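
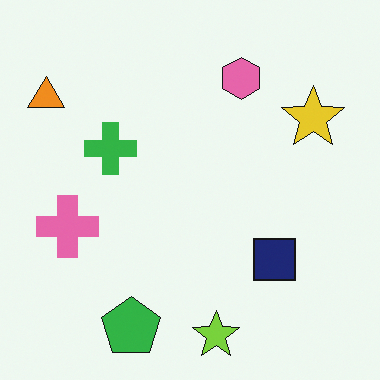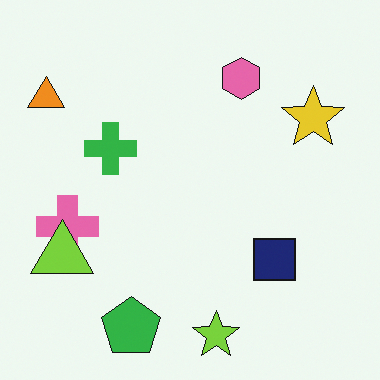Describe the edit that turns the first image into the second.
The image was overlaid with an additional lime triangle.

A lime triangle appears in the second image that is absent from the first.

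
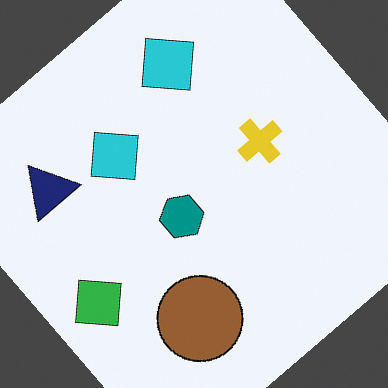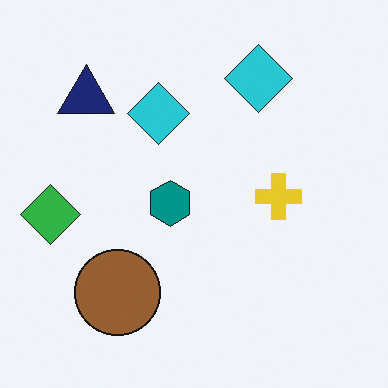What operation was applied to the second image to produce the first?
The image was rotated counter-clockwise by a large amount — several tens of degrees.

Every shape is tilted by the same angle and the image corners show triangular fill wedges — a whole-image rotation by a non-right angle.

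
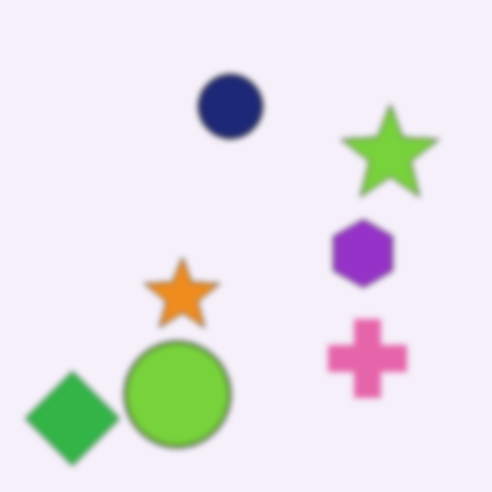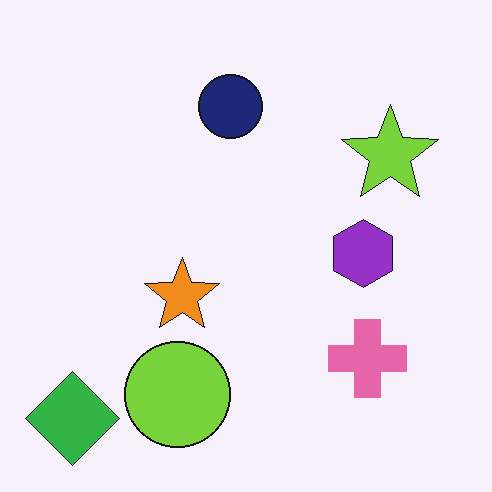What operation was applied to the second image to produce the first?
This is the original image noticeably gaussian-blurred.

Shape edges and outlines are uniformly softened across the whole image.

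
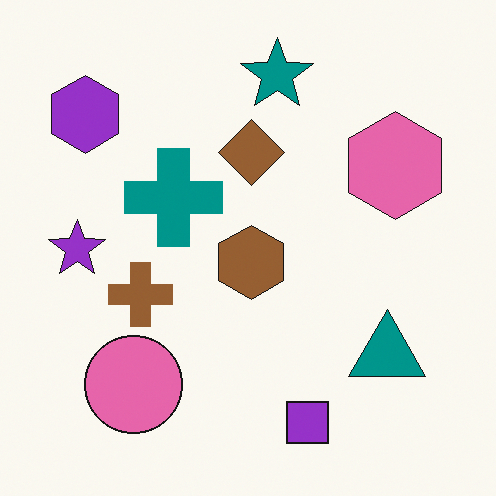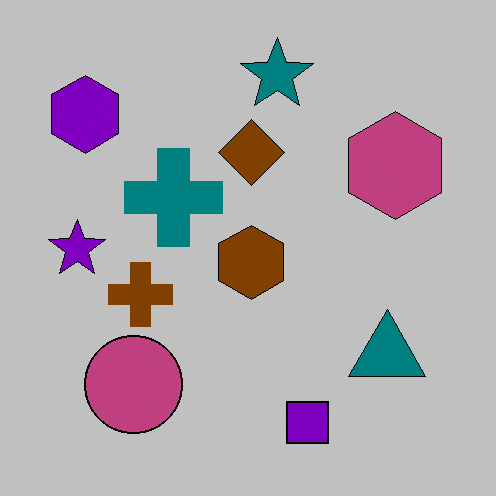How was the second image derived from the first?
The image was aggressively posterized.

Each flat color has snapped to a coarser quantized level — most visibly, the near-white background has dropped to a flat grey.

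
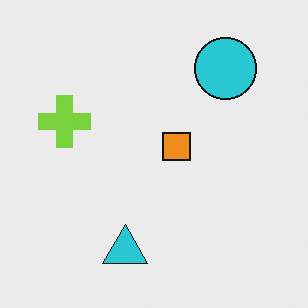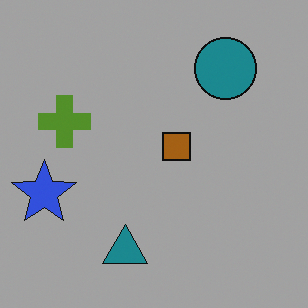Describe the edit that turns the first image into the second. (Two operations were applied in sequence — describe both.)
Substantially darkened, then overlaid with an additional blue star.

Every pixel — background and shapes alike — is uniformly darkened. A blue star appears in the second image that is absent from the first.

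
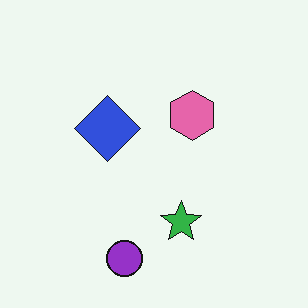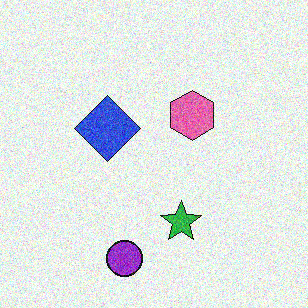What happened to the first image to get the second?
The image was degraded with moderate additive noise.

Random speckle covers the whole image, including the flat background.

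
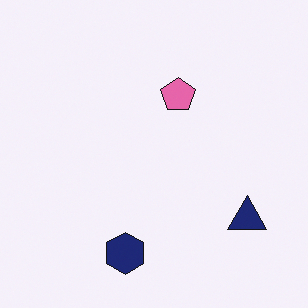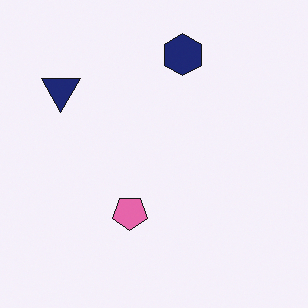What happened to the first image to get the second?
Rotated 180°.

The navy triangle sits in the bottom-right of the first image and the top-left of the second — consistent with a whole-image 180° rotation.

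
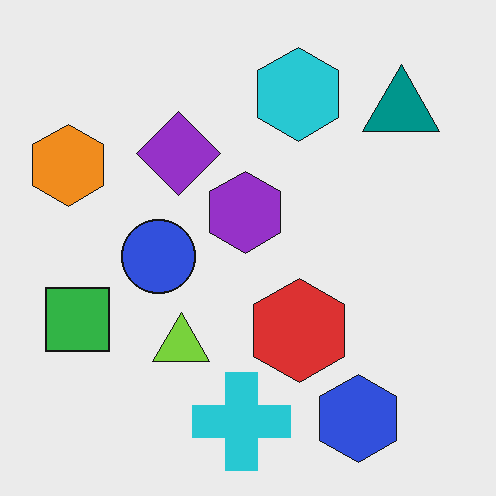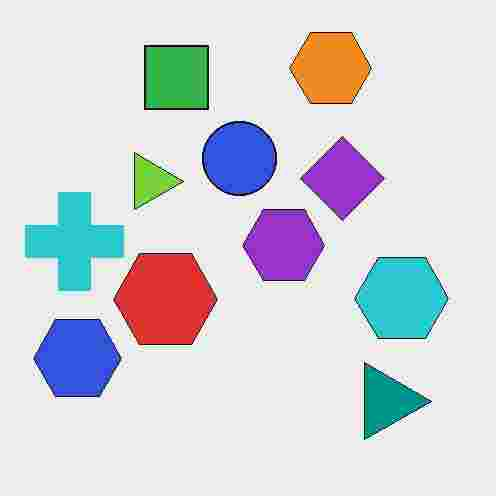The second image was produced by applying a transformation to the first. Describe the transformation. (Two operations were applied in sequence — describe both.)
This is the original image rotated 90° clockwise, then degraded with heavy JPEG compression.

The teal triangle sits in the top-right of the first image and the bottom-right of the second — consistent with a whole-image 90° clockwise rotation. Blocky 8×8 compression artifacts appear around shape edges and the flat background shows ringing — characteristic JPEG degradation.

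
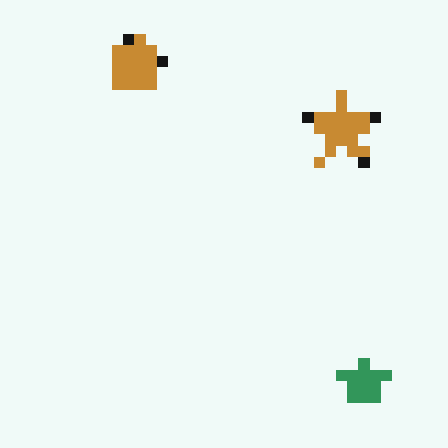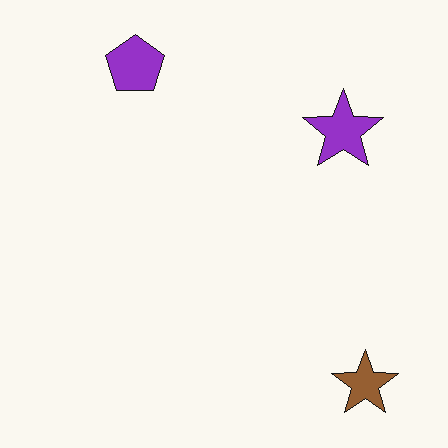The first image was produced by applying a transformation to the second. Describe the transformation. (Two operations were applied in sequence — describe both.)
The first image is the second hue-shifted by a moderate amount, then coarsely pixelated.

Every shape's color has rotated by the same amount around the hue wheel — a uniform hue shift. Shapes are reduced to large square blocks; fine edges and outlines are lost — a downscale-then-upscale (mosaic) effect.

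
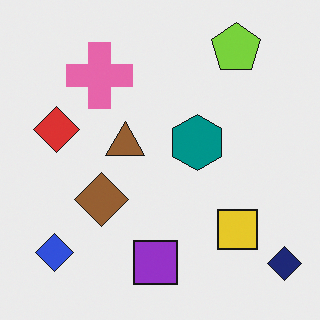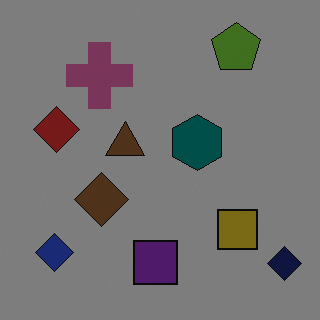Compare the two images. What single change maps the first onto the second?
The image was substantially darkened.

Every pixel — background and shapes alike — is uniformly darkened.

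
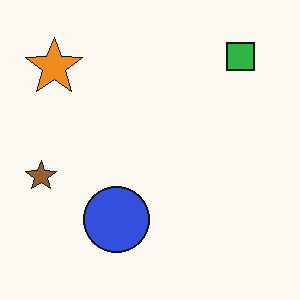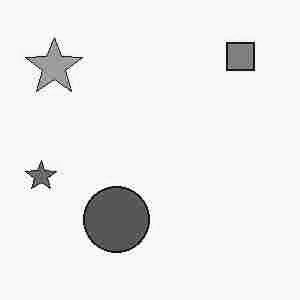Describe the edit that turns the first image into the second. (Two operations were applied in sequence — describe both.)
It was heavily JPEG-compressed with obvious blocking artifacts, then converted to grayscale.

Blocky 8×8 compression artifacts appear around shape edges and the flat background shows ringing — characteristic JPEG degradation. All color is removed — every shape is now a shade of grey.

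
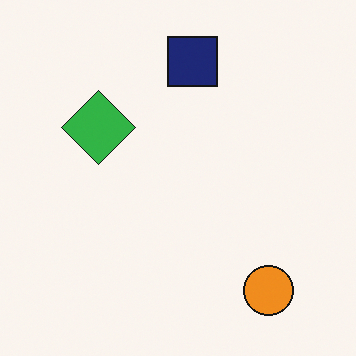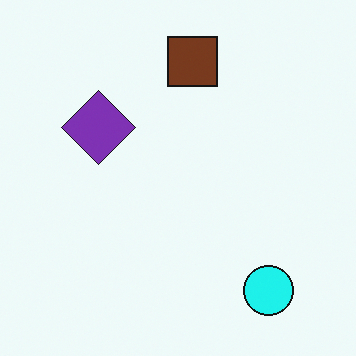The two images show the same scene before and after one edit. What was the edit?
Hue-shifted by a moderate amount.

Every shape's color has rotated by the same amount around the hue wheel — a uniform hue shift.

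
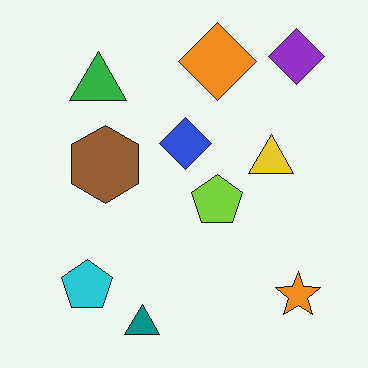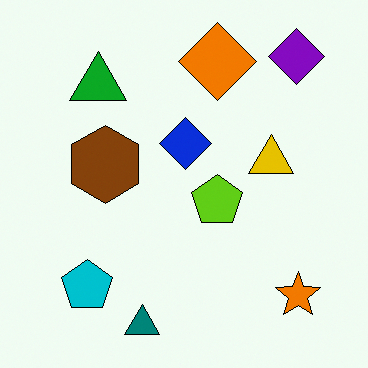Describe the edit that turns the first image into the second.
The second image is the first given slightly increased contrast.

Tones are pushed away from mid-grey across the whole image — a global contrast change.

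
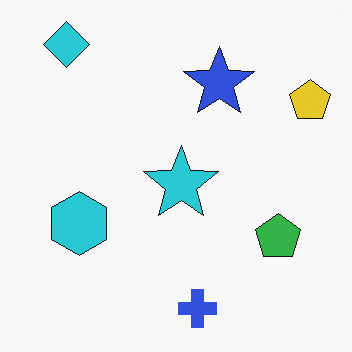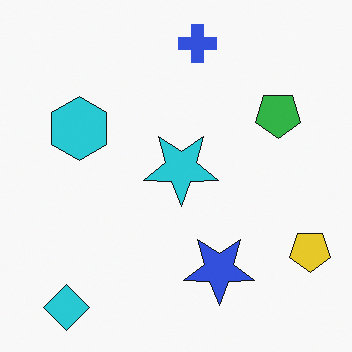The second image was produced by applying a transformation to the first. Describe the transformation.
It was flipped vertically (top ↔ bottom).

The cyan diamond is in the top-left of the first image and the bottom-left of the second — shapes on opposite sides of the horizontal midline have swapped in a mirror flip.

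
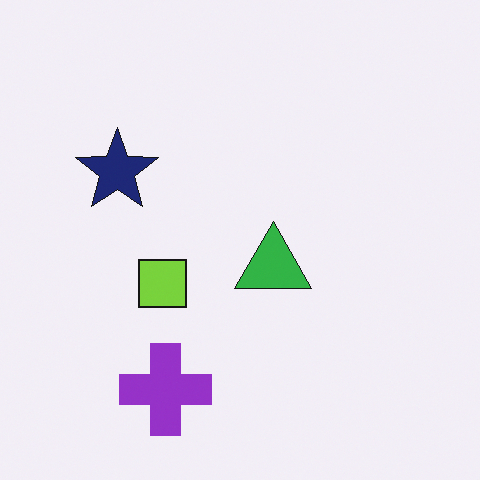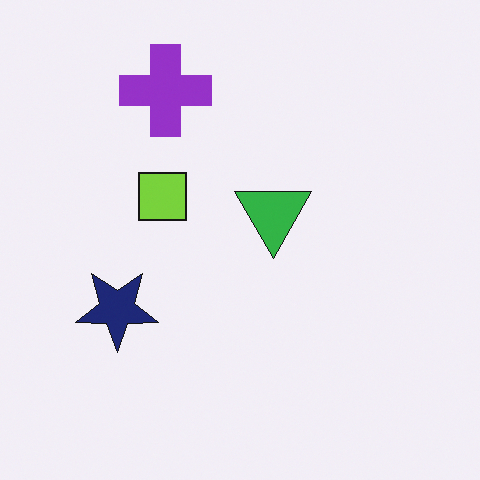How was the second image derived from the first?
Flipped vertically (top ↔ bottom).

The purple cross is in the bottom of the first image and the top of the second — shapes on opposite sides of the horizontal midline have swapped in a mirror flip.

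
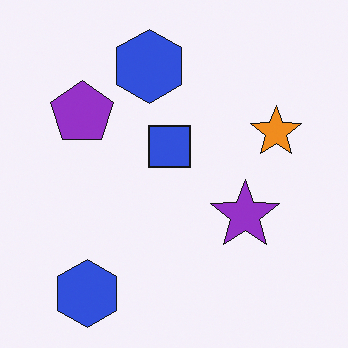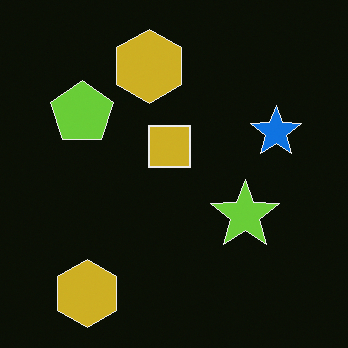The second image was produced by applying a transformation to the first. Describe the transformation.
The image was color-inverted (negative).

The light background has become dark and every shape's color is its complement — a photographic negative.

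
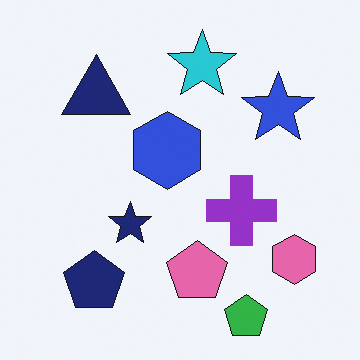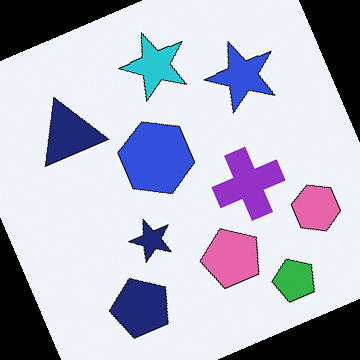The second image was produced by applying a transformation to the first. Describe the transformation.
Rotated counter-clockwise by a clearly visible amount.

Every shape is tilted by the same angle and the image corners show triangular fill wedges — a whole-image rotation by a non-right angle.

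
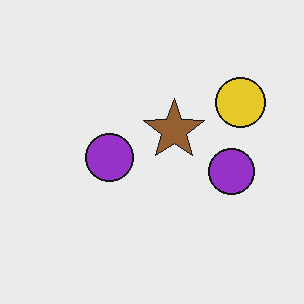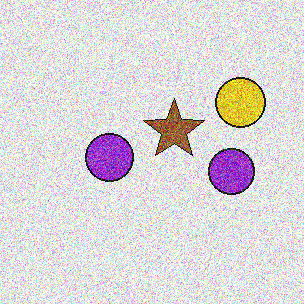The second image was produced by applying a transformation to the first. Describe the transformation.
The transformation is: degraded with a thick layer of grain.

Random speckle covers the whole image, including the flat background.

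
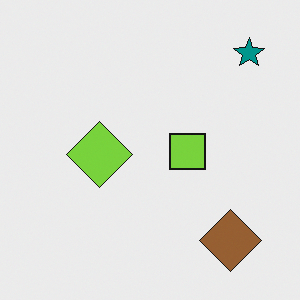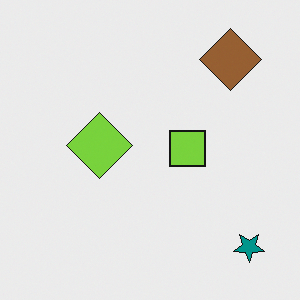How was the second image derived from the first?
The second image is the first flipped vertically (top ↔ bottom).

The teal star is in the top-right of the first image and the bottom-right of the second — shapes on opposite sides of the horizontal midline have swapped in a mirror flip.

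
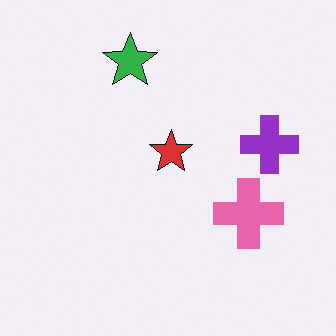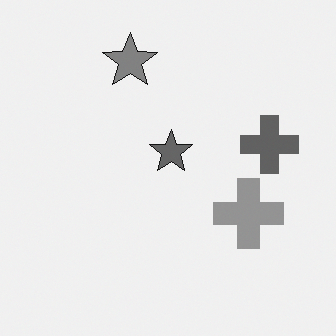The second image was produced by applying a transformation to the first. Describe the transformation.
The image was converted to grayscale.

All color is removed — every shape is now a shade of grey.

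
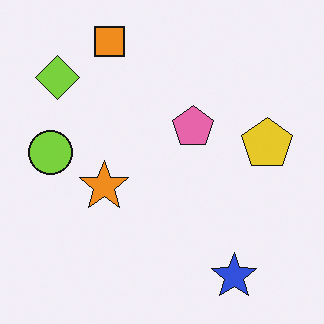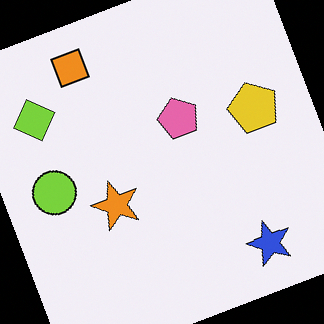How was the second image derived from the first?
The transformation is: rotated counter-clockwise by a clearly visible amount.

Every shape is tilted by the same angle and the image corners show triangular fill wedges — a whole-image rotation by a non-right angle.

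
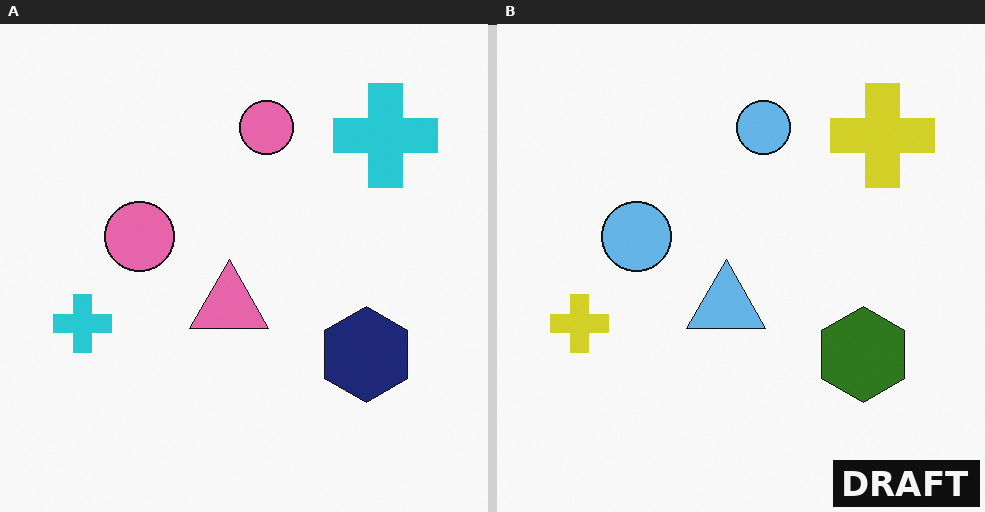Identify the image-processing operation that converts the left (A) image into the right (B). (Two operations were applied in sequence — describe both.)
Hue-shifted by a large amount, then watermarked with the text "DRAFT" in the lower-right corner.

Every shape's color has rotated by the same amount around the hue wheel — a uniform hue shift. A dark label reading "DRAFT" appears in the lower-right corner.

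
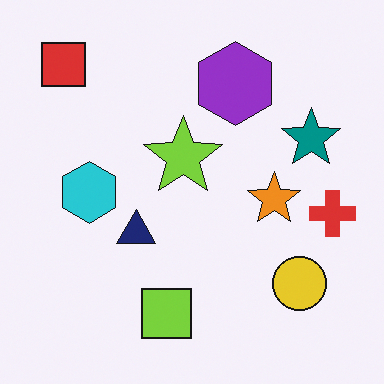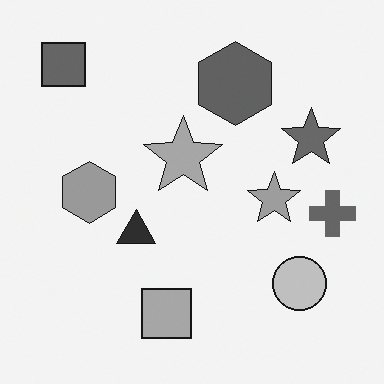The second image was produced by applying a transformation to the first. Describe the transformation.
This is the original image converted to grayscale.

All color is removed — every shape is now a shade of grey.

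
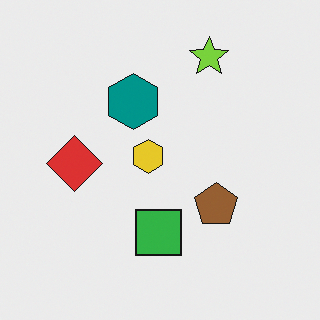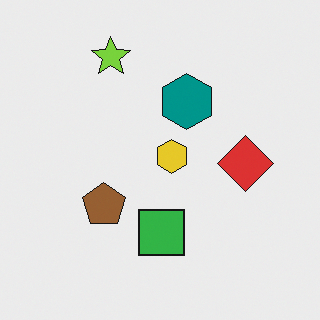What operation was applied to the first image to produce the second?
It was flipped horizontally (left ↔ right).

The red diamond is in the left of the first image and the right of the second — shapes on opposite sides of the vertical midline have swapped in a mirror flip.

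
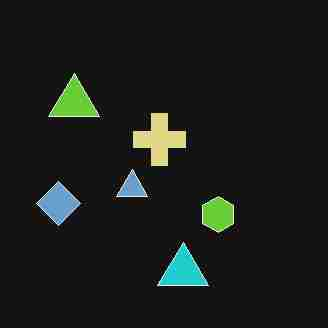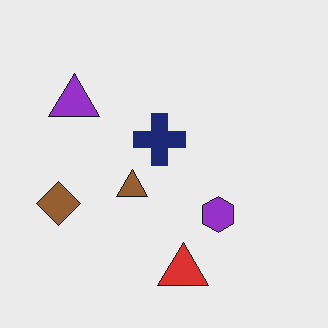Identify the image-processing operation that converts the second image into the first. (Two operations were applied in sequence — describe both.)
This is the original image color-inverted (negative), then heavily JPEG-compressed with obvious blocking artifacts.

The light background has become dark and every shape's color is its complement — a photographic negative. Blocky 8×8 compression artifacts appear around shape edges and the flat background shows ringing — characteristic JPEG degradation.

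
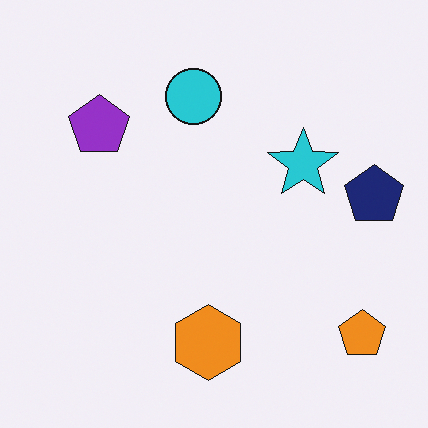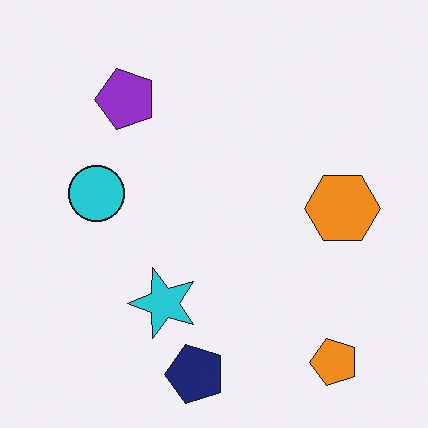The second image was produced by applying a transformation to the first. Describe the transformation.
The transformation is: transposed (reflected across the top-left ↔ bottom-right diagonal).

Shapes have swapped their row and column positions — what was in the top-right is now in the bottom-left — a diagonal reflection.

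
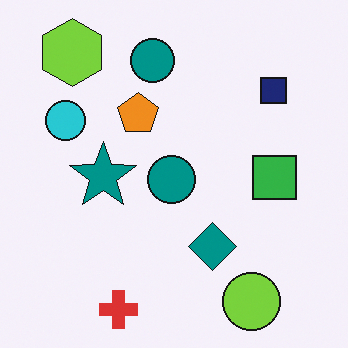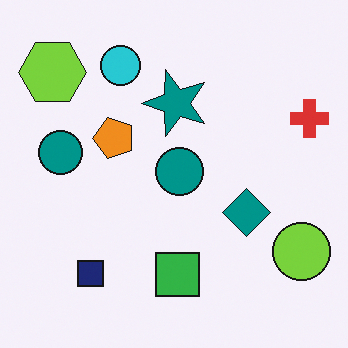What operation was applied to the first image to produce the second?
It was transposed (reflected across the top-left ↔ bottom-right diagonal).

Shapes have swapped their row and column positions — what was in the top-right is now in the bottom-left — a diagonal reflection.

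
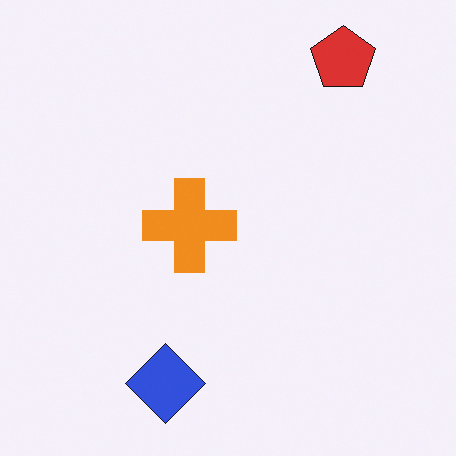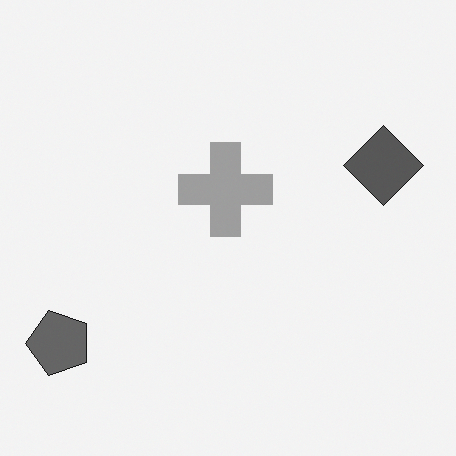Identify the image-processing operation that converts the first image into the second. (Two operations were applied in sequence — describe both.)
It was transposed (reflected across the top-left ↔ bottom-right diagonal), then converted to grayscale.

Shapes have swapped their row and column positions — what was in the top-right is now in the bottom-left — a diagonal reflection. All color is removed — every shape is now a shade of grey.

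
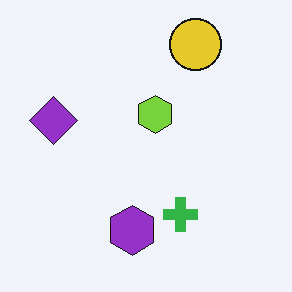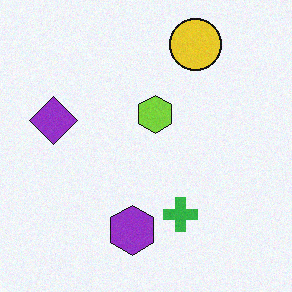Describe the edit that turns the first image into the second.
The image was degraded with subtle gaussian noise.

Random speckle covers the whole image, including the flat background.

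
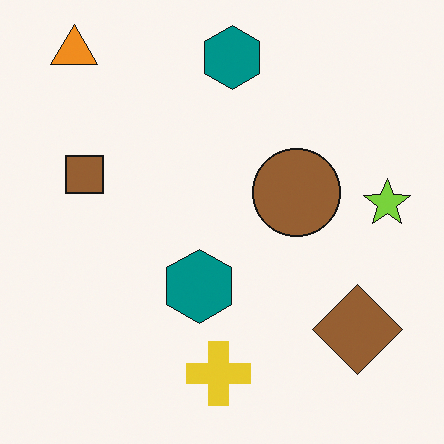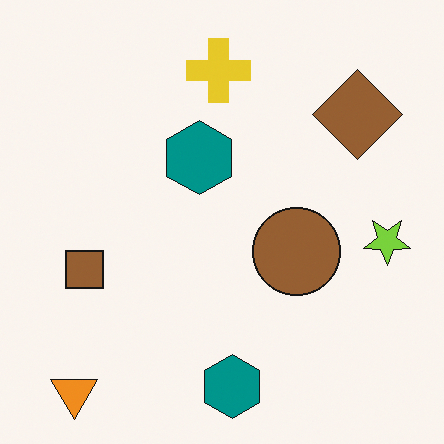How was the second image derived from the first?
It was flipped vertically (top ↔ bottom).

The orange triangle is in the top-left of the first image and the bottom-left of the second — shapes on opposite sides of the horizontal midline have swapped in a mirror flip.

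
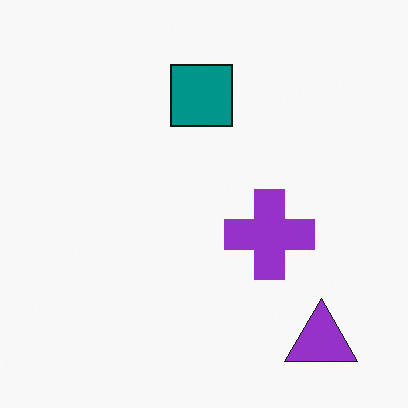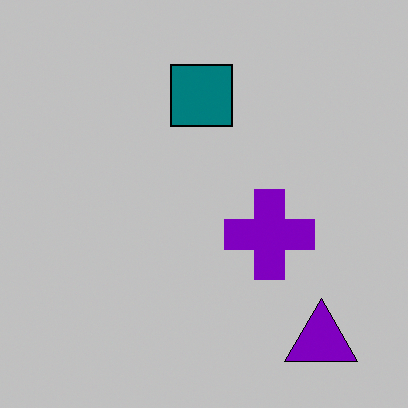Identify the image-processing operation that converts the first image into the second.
This is the original image heavily posterized to just a handful of flat colors.

Each flat color has snapped to a coarser quantized level — most visibly, the near-white background has dropped to a flat grey.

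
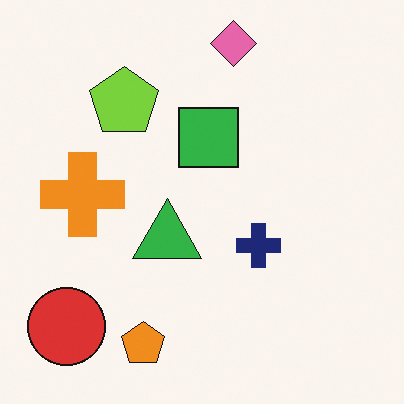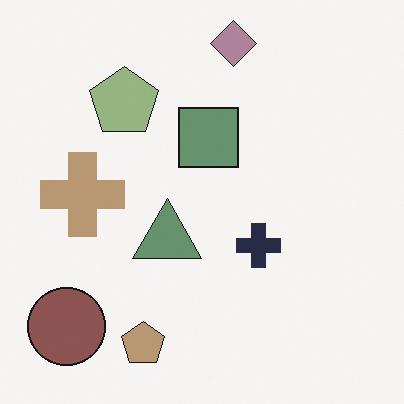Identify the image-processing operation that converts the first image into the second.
The transformation is: heavily desaturated.

All colors are more muted and greyish — a global saturation change.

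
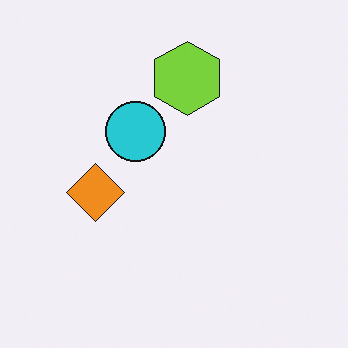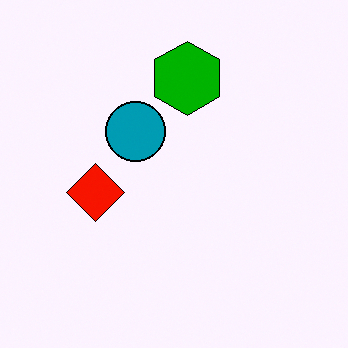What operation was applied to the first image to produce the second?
This is the original image boosted in contrast.

Tones are pushed away from mid-grey across the whole image — a global contrast change.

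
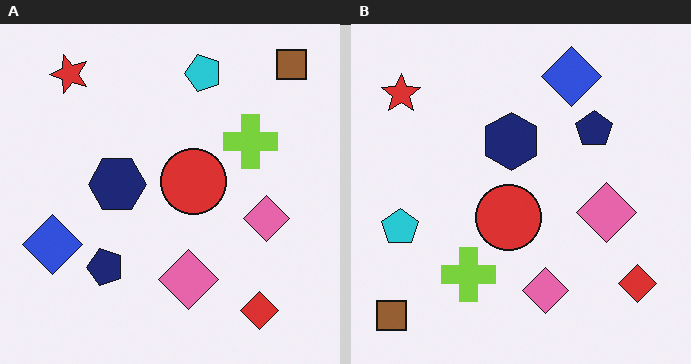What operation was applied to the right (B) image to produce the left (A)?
This is the original image transposed (reflected across the top-left ↔ bottom-right diagonal).

Shapes have swapped their row and column positions — what was in the top-right is now in the bottom-left — a diagonal reflection.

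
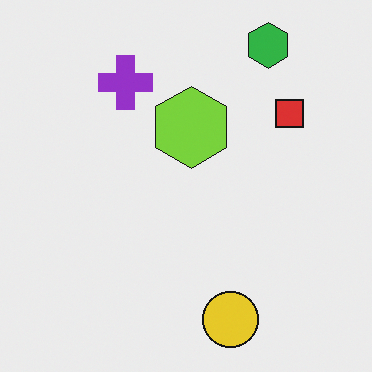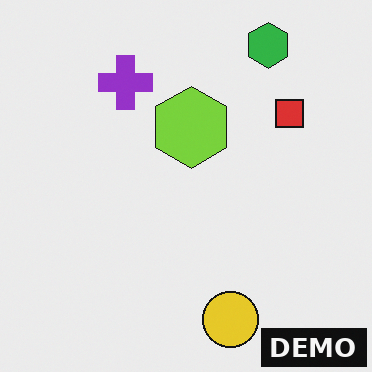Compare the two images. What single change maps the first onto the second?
It was watermarked with the text "DEMO" in the lower-right corner.

A dark label reading "DEMO" appears in the lower-right corner.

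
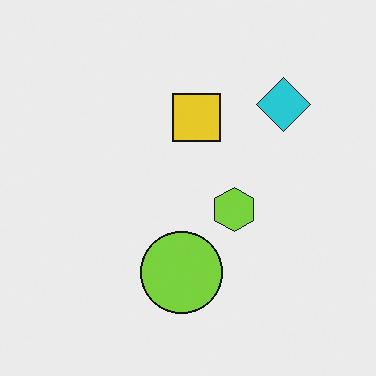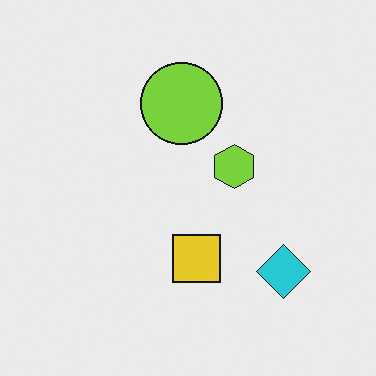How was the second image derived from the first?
The transformation is: flipped vertically (top ↔ bottom).

The lime circle is in the bottom of the first image and the top of the second — shapes on opposite sides of the horizontal midline have swapped in a mirror flip.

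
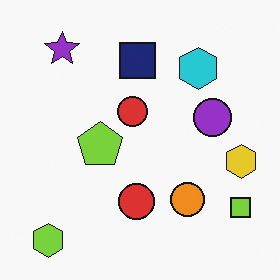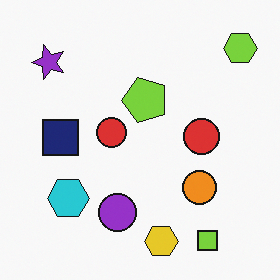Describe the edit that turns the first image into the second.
The transformation is: transposed (reflected across the top-left ↔ bottom-right diagonal).

Shapes have swapped their row and column positions — what was in the top-right is now in the bottom-left — a diagonal reflection.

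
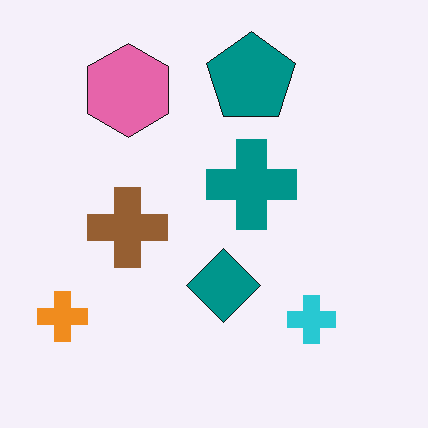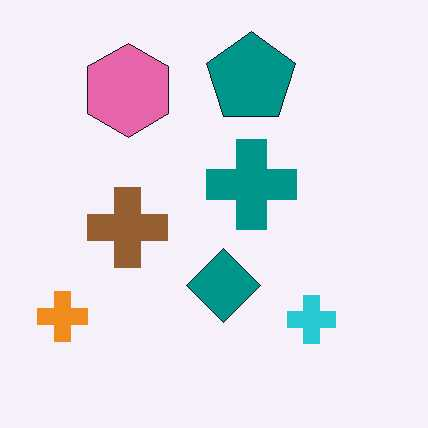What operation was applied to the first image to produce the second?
The image was given moderate JPEG compression.

Blocky 8×8 compression artifacts appear around shape edges and the flat background shows ringing — characteristic JPEG degradation.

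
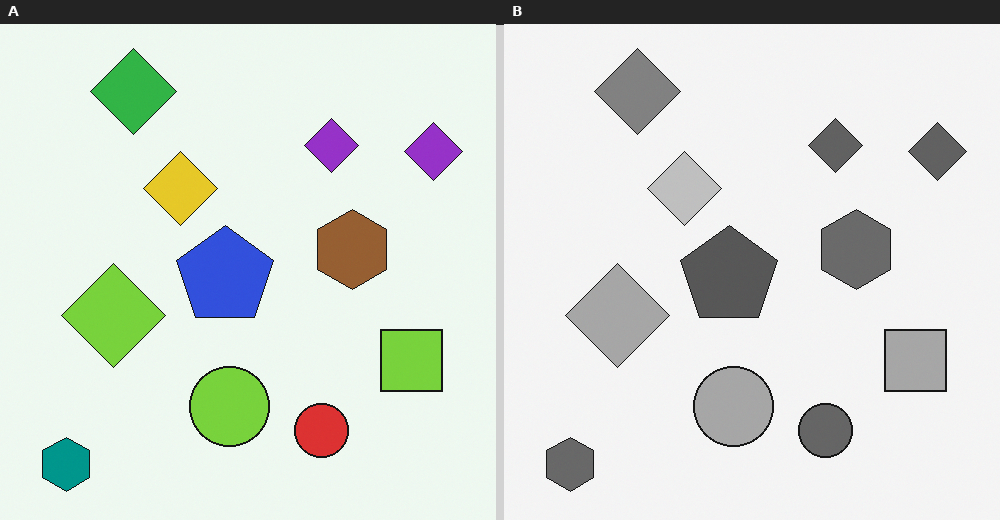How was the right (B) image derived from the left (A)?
It was converted to grayscale.

All color is removed — every shape is now a shade of grey.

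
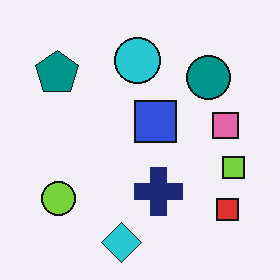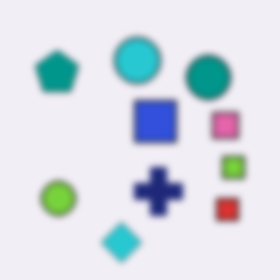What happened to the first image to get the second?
The second image is the first moderately blurred.

Shape edges and outlines are uniformly softened across the whole image.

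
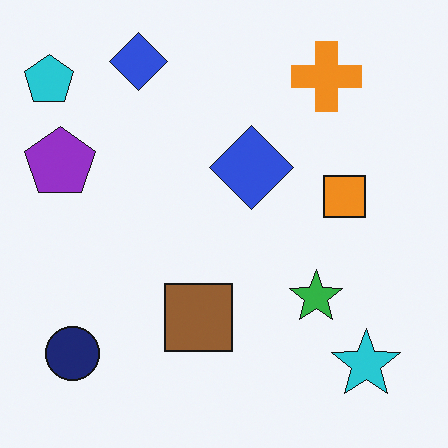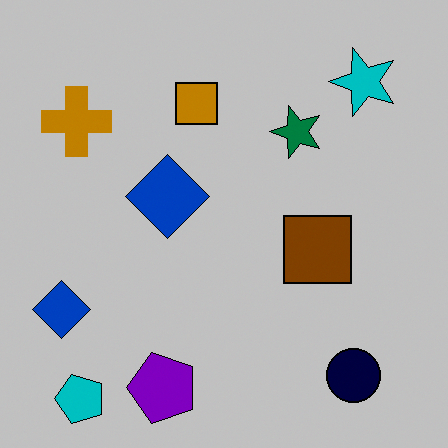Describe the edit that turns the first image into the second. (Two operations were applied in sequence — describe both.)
The transformation is: rotated 90° counter-clockwise, then heavily posterized to just a handful of flat colors.

The cyan pentagon sits in the top-left of the first image and the bottom-left of the second — consistent with a whole-image 90° counter-clockwise rotation. Each flat color has snapped to a coarser quantized level — most visibly, the near-white background has dropped to a flat grey.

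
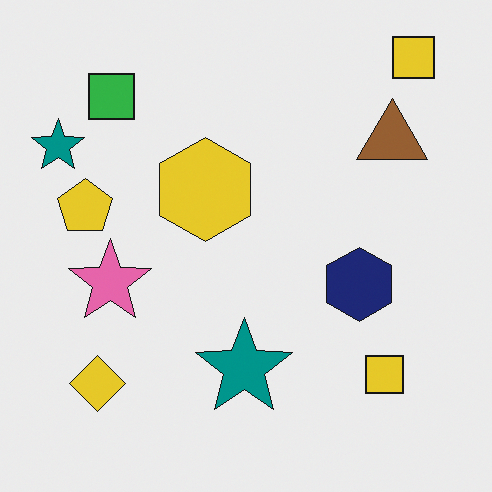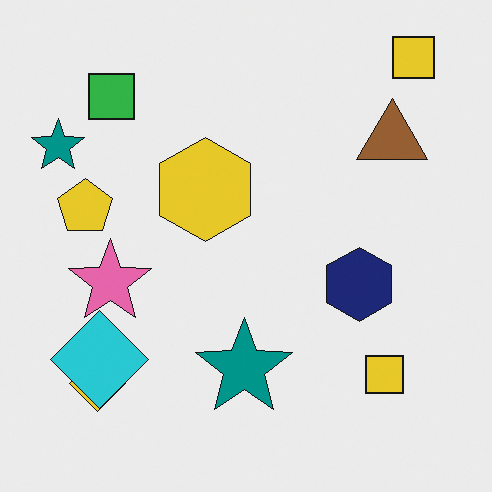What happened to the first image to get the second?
This is the original image overlaid with an additional cyan diamond.

A cyan diamond appears in the second image that is absent from the first.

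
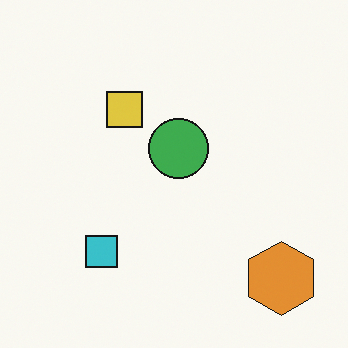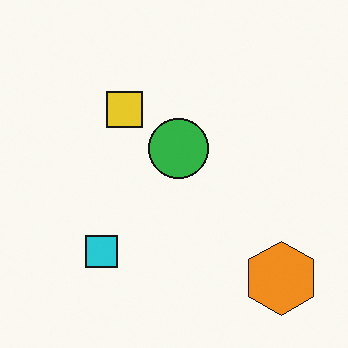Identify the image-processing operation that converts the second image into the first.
This is the original image slightly desaturated.

All colors are more muted and greyish — a global saturation change.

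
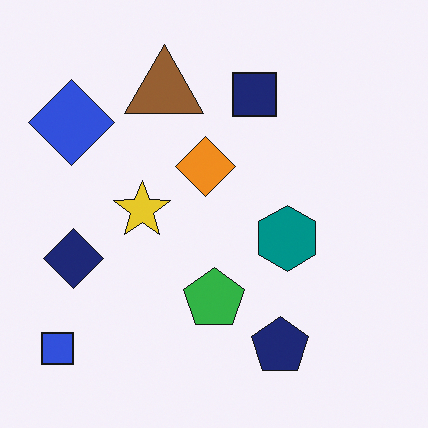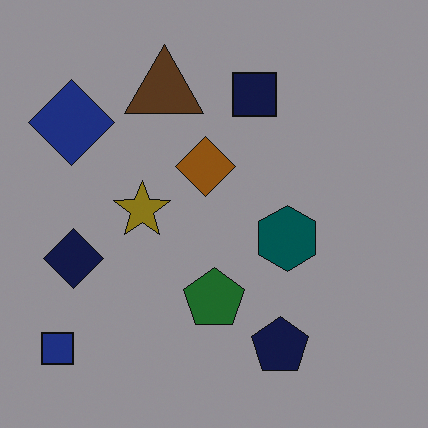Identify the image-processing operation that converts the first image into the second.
The transformation is: noticeably darkened.

Every pixel — background and shapes alike — is uniformly darkened.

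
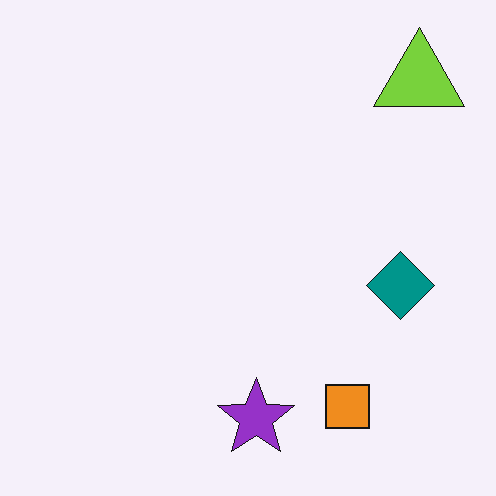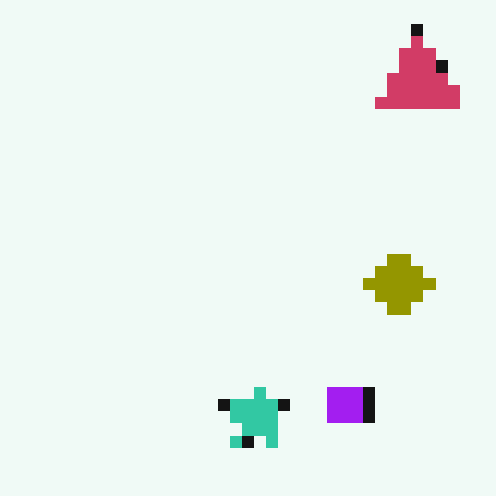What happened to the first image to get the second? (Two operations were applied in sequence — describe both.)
Hue-shifted through roughly half the color wheel, then heavily pixelated into large blocks.

Every shape's color has rotated by the same amount around the hue wheel — a uniform hue shift. Shapes are reduced to large square blocks; fine edges and outlines are lost — a downscale-then-upscale (mosaic) effect.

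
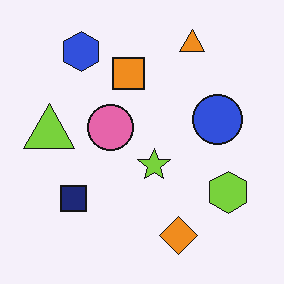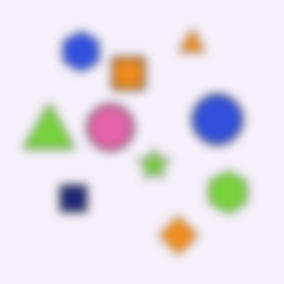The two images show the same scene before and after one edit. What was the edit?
The image was moderately blurred.

Shape edges and outlines are uniformly softened across the whole image.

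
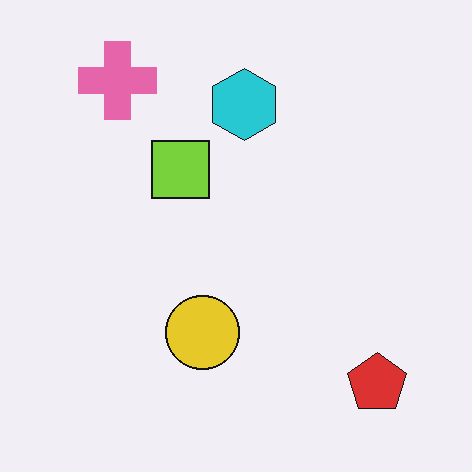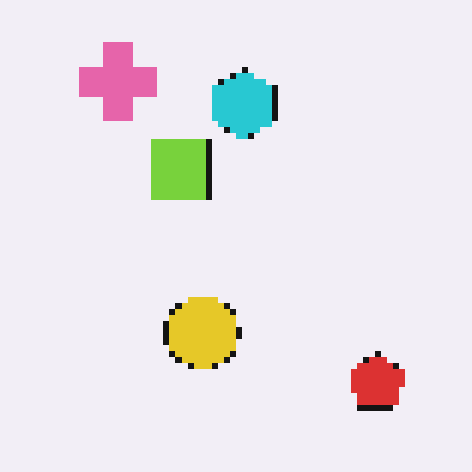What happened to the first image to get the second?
It was moderately pixelated.

Shapes are reduced to large square blocks; fine edges and outlines are lost — a downscale-then-upscale (mosaic) effect.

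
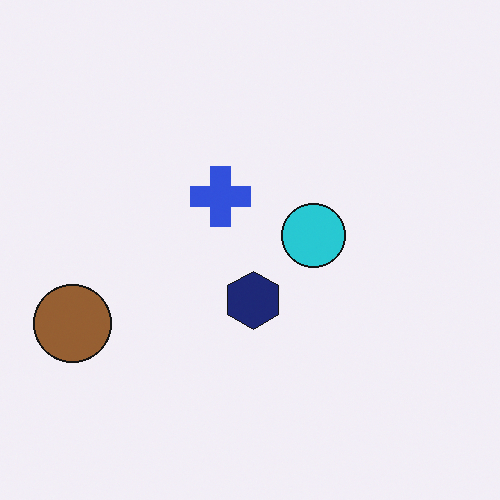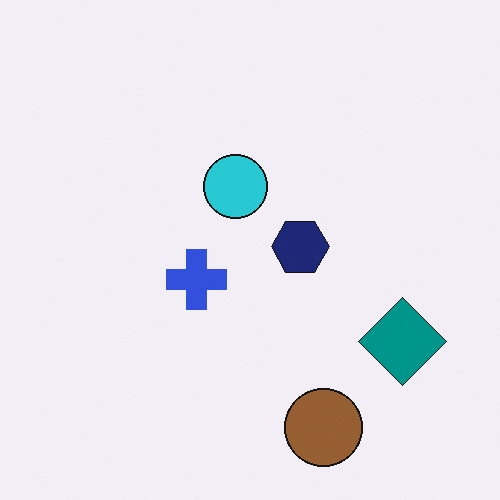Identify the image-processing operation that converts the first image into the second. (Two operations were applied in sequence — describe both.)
Rotated 90° counter-clockwise, then overlaid with an additional teal diamond.

The brown circle sits in the left of the first image and the bottom of the second — consistent with a whole-image 90° counter-clockwise rotation. A teal diamond appears in the second image that is absent from the first.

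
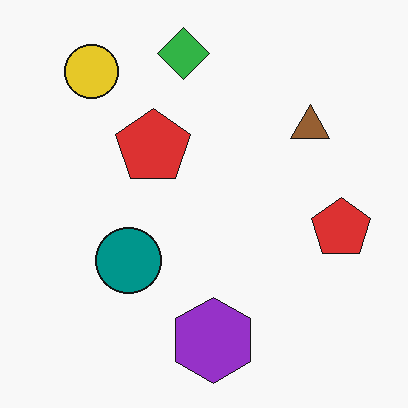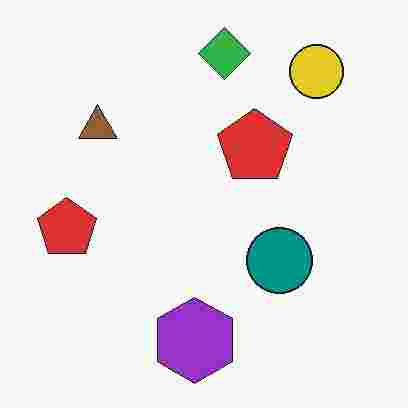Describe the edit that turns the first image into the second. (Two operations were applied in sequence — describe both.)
It was flipped horizontally (left ↔ right), then heavily JPEG-compressed with obvious blocking artifacts.

The yellow circle is in the top-left of the first image and the top-right of the second — shapes on opposite sides of the vertical midline have swapped in a mirror flip. Blocky 8×8 compression artifacts appear around shape edges and the flat background shows ringing — characteristic JPEG degradation.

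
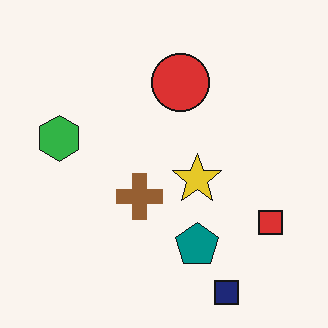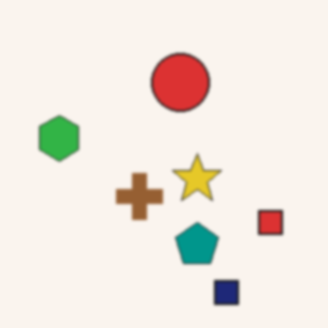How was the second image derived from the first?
The second image is the first slightly softened.

Shape edges and outlines are uniformly softened across the whole image.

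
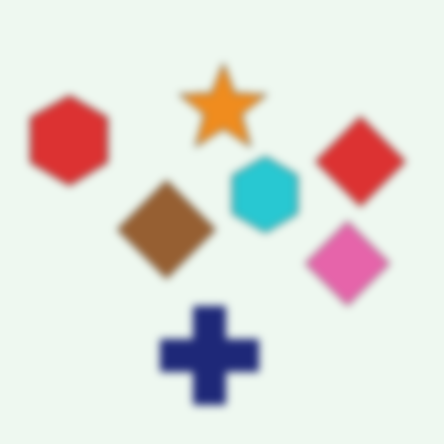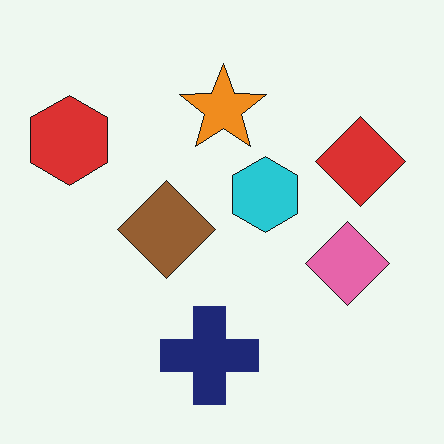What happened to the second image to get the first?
Moderately blurred.

Shape edges and outlines are uniformly softened across the whole image.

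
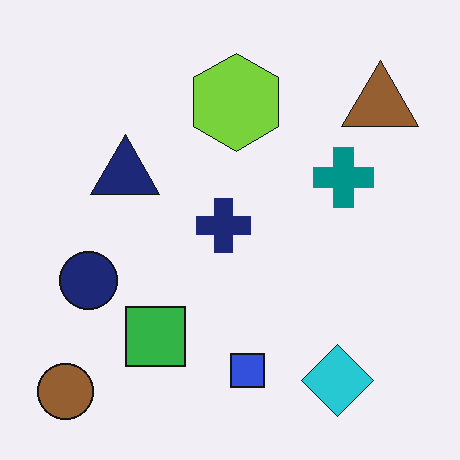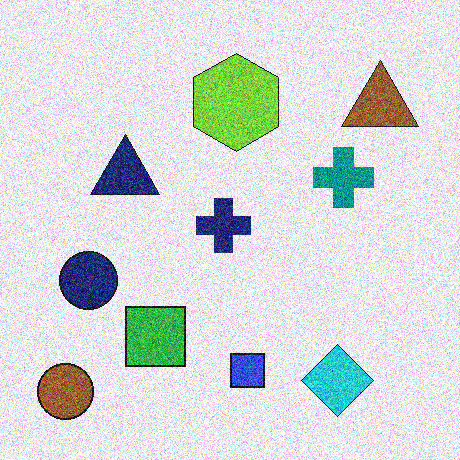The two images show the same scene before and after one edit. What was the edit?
Degraded with strong gaussian noise.

Random speckle covers the whole image, including the flat background.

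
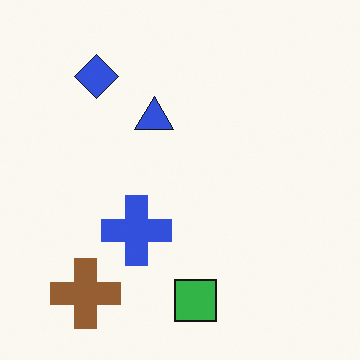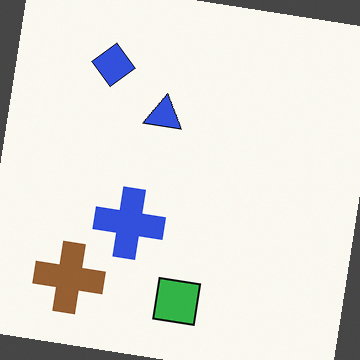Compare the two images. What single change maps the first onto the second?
This is the original image rotated clockwise by a few degrees.

Every shape is tilted by the same angle and the image corners show triangular fill wedges — a whole-image rotation by a non-right angle.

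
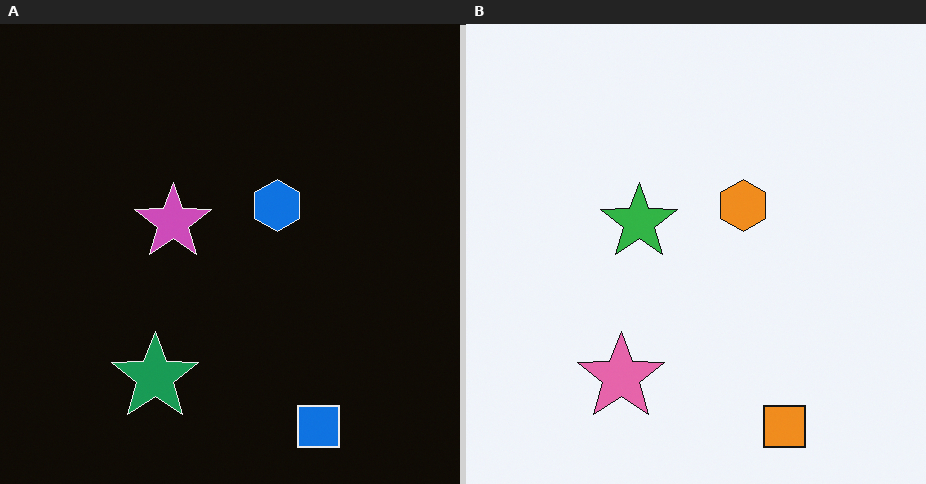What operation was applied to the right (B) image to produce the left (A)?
This is the original image color-inverted (negative).

The light background has become dark and every shape's color is its complement — a photographic negative.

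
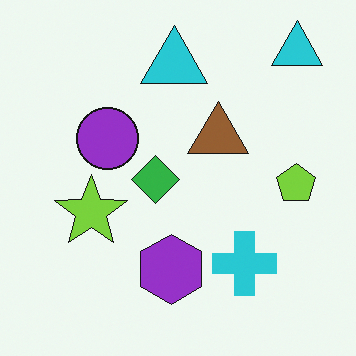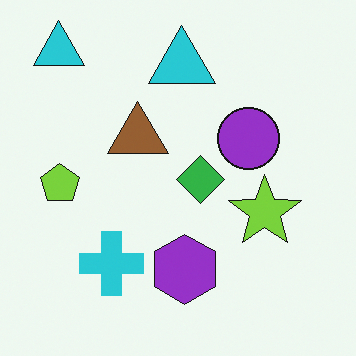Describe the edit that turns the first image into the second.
This is the original image flipped horizontally (left ↔ right).

The lime pentagon is in the right of the first image and the left of the second — shapes on opposite sides of the vertical midline have swapped in a mirror flip.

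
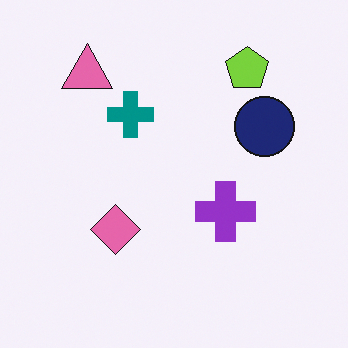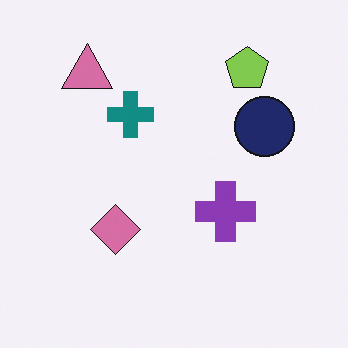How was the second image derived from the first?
This is the original image slightly desaturated.

All colors are more muted and greyish — a global saturation change.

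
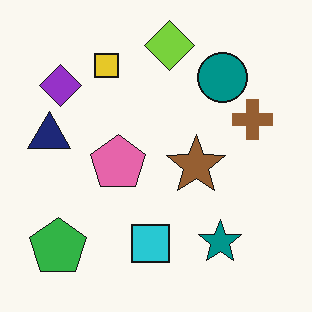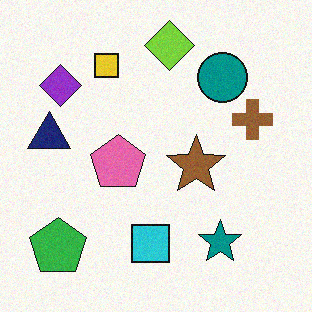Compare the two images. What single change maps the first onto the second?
The transformation is: degraded with light additive noise.

Random speckle covers the whole image, including the flat background.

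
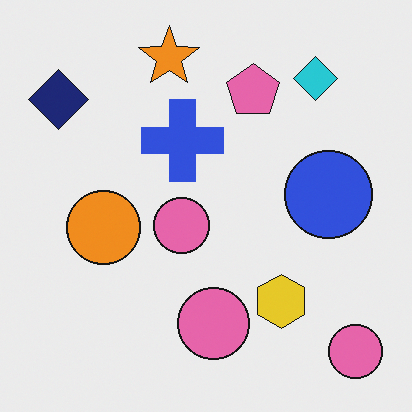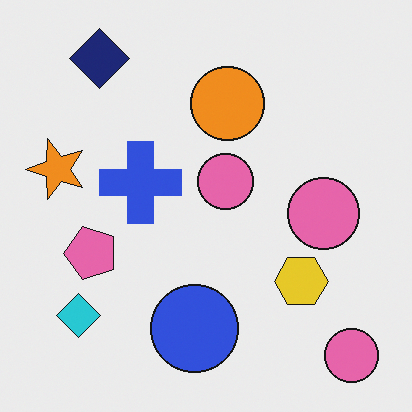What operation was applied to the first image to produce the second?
Transposed (reflected across the top-left ↔ bottom-right diagonal).

Shapes have swapped their row and column positions — what was in the top-right is now in the bottom-left — a diagonal reflection.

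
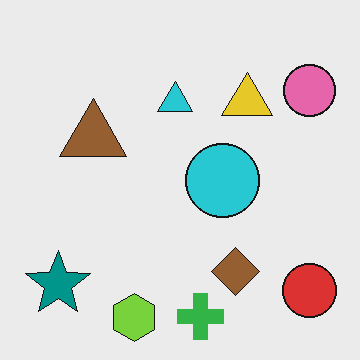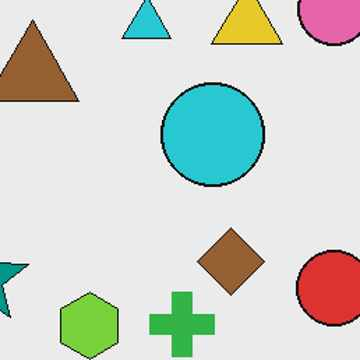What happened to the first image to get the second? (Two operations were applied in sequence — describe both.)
The second image is the first cropped slightly and scaled back up, then JPEG-compressed with visible artifacts.

The visible shapes are larger and the field of view is narrower; shapes near the original edges may be partly or wholly outside the frame — a crop-and-rescale. Blocky 8×8 compression artifacts appear around shape edges and the flat background shows ringing — characteristic JPEG degradation.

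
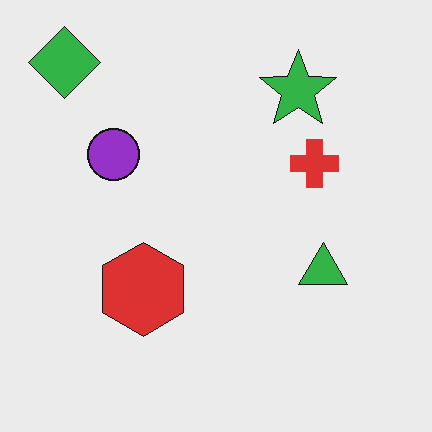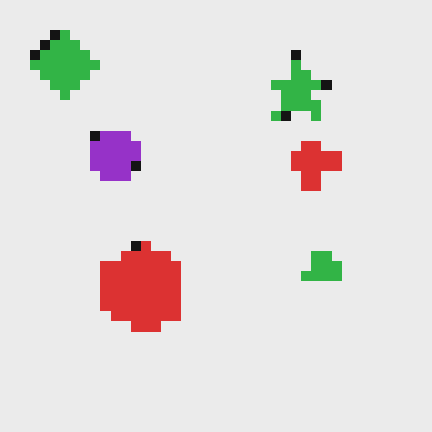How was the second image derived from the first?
Heavily pixelated into large blocks.

Shapes are reduced to large square blocks; fine edges and outlines are lost — a downscale-then-upscale (mosaic) effect.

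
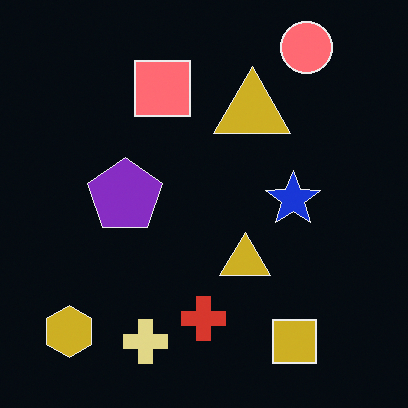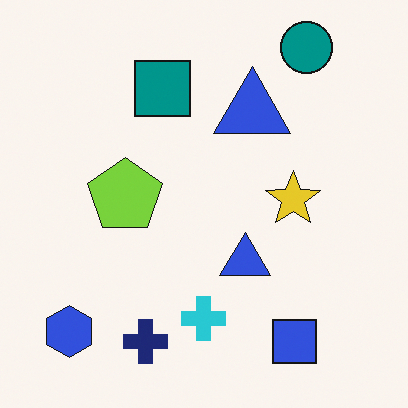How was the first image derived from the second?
The first image is the second color-inverted (negative).

The light background has become dark and every shape's color is its complement — a photographic negative.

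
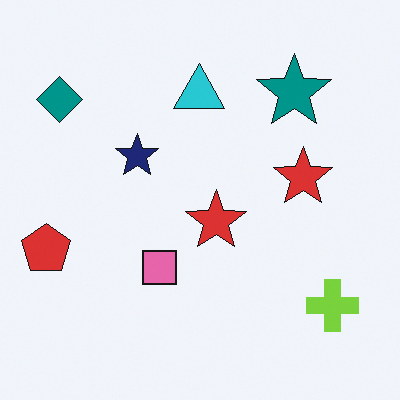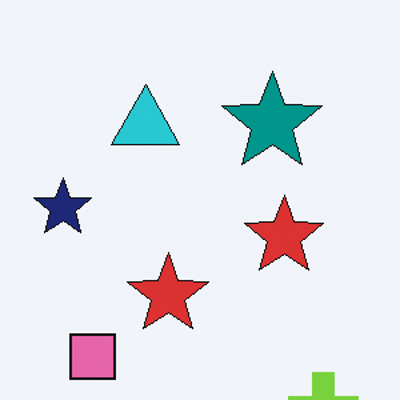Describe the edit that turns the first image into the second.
The image was cropped slightly and scaled back up.

The visible shapes are larger and the field of view is narrower; shapes near the original edges may be partly or wholly outside the frame — a crop-and-rescale.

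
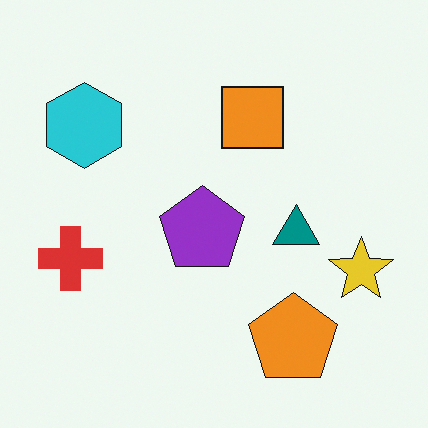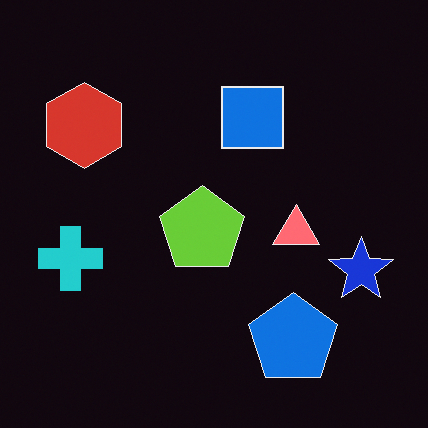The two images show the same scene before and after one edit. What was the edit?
The image was color-inverted (negative).

The light background has become dark and every shape's color is its complement — a photographic negative.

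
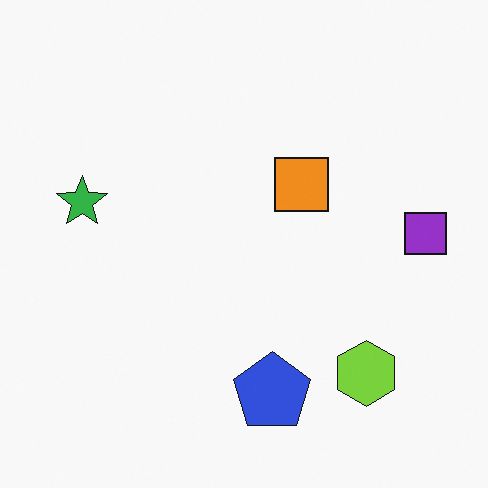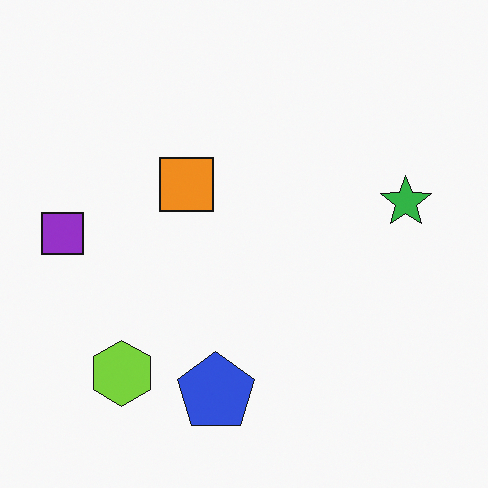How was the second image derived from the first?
It was flipped horizontally (left ↔ right).

The purple square is in the right of the first image and the left of the second — shapes on opposite sides of the vertical midline have swapped in a mirror flip.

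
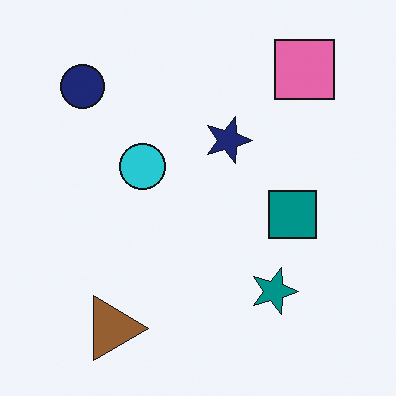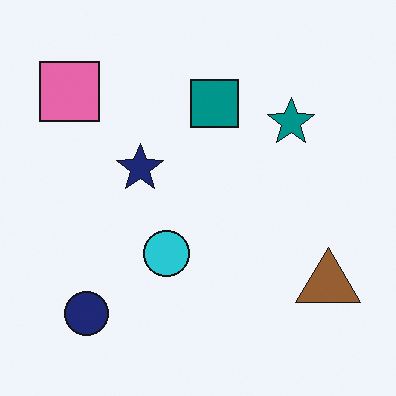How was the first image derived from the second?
The transformation is: rotated 90° clockwise.

The pink square sits in the top-left of the second image and the top-right of the first — consistent with a whole-image 90° clockwise rotation.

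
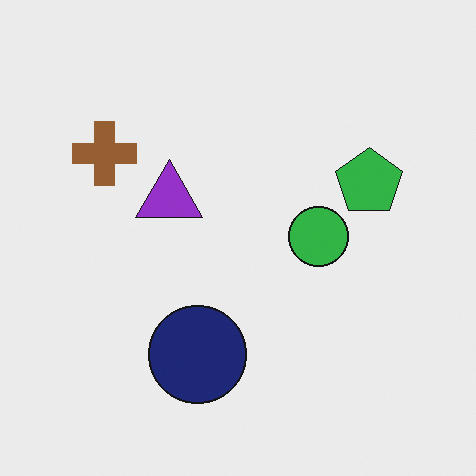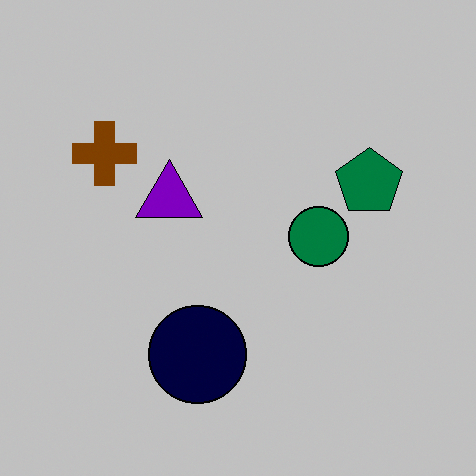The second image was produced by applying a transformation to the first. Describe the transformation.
The image was aggressively posterized.

Each flat color has snapped to a coarser quantized level — most visibly, the near-white background has dropped to a flat grey.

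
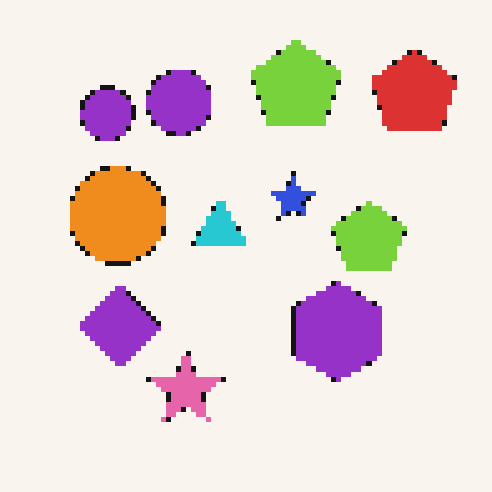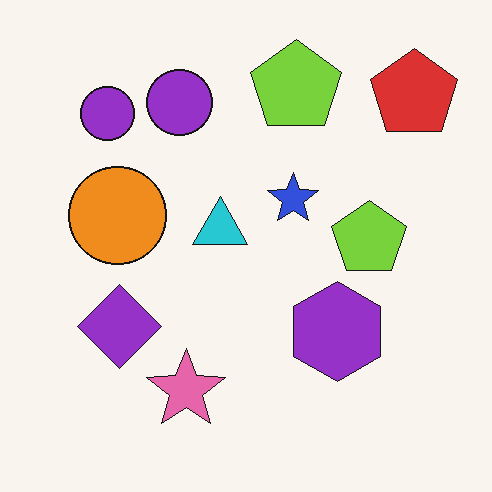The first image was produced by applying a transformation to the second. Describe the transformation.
This is the original image lightly pixelated (a mild mosaic effect).

Shapes are reduced to large square blocks; fine edges and outlines are lost — a downscale-then-upscale (mosaic) effect.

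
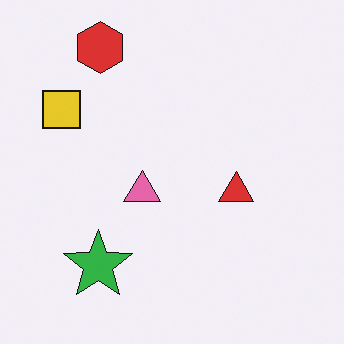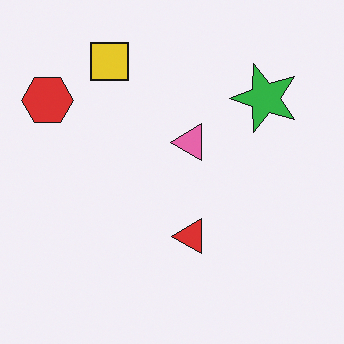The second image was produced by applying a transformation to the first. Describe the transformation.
The image was transposed (reflected across the top-left ↔ bottom-right diagonal).

Shapes have swapped their row and column positions — what was in the top-right is now in the bottom-left — a diagonal reflection.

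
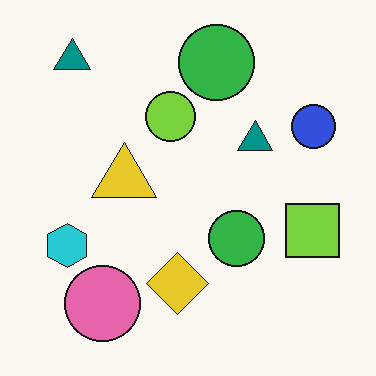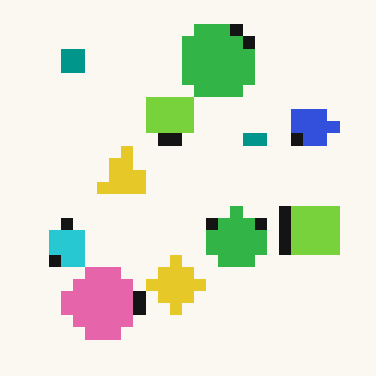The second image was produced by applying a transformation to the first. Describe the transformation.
It was heavily pixelated into large blocks.

Shapes are reduced to large square blocks; fine edges and outlines are lost — a downscale-then-upscale (mosaic) effect.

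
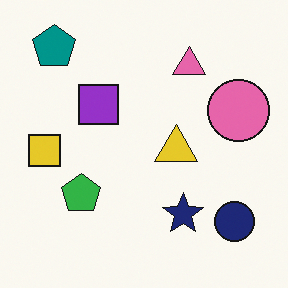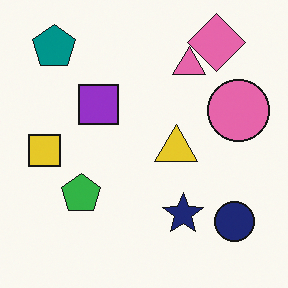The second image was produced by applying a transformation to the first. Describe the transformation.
The transformation is: overlaid with an additional pink diamond.

A pink diamond appears in the second image that is absent from the first.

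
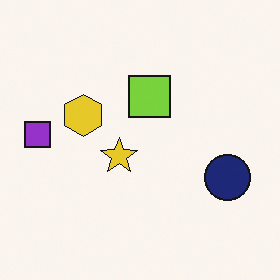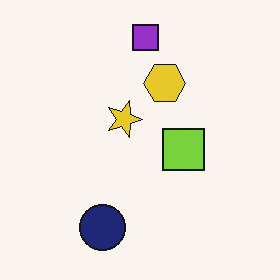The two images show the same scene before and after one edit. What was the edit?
The image was rotated 90° clockwise.

The purple square sits in the left of the first image and the top of the second — consistent with a whole-image 90° clockwise rotation.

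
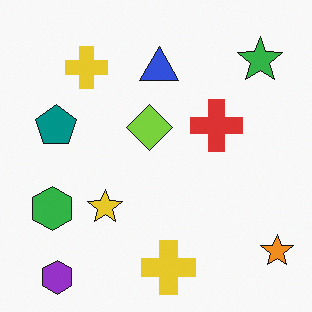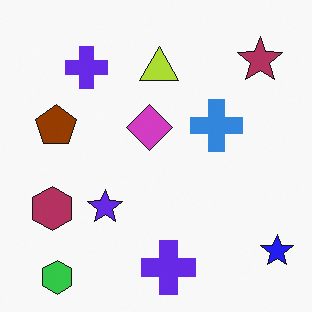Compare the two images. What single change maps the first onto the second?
The second image is the first hue-shifted through roughly half the color wheel.

Every shape's color has rotated by the same amount around the hue wheel — a uniform hue shift.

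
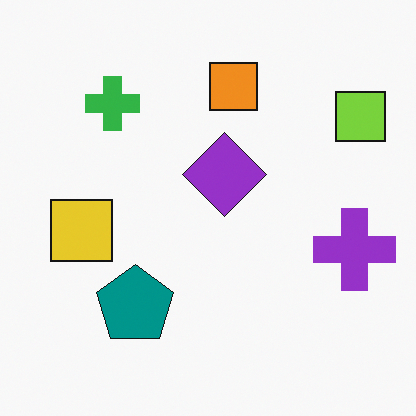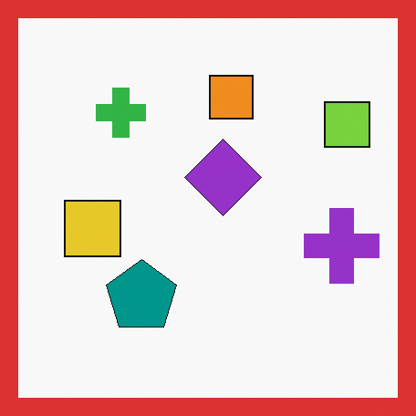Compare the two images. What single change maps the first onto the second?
Framed with a red border.

A solid red frame runs around the edge of the second image, with the content slightly shrunk inside it.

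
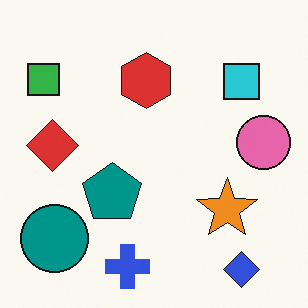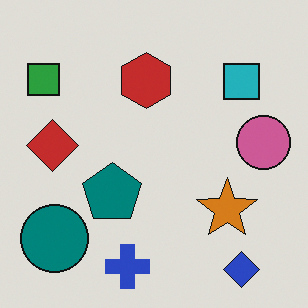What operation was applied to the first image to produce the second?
It was darkened a little.

Every pixel — background and shapes alike — is uniformly darkened.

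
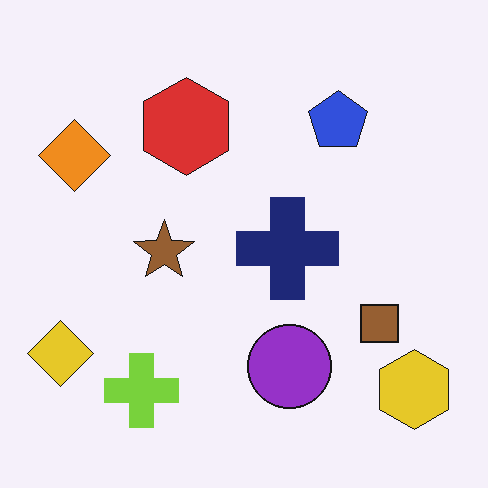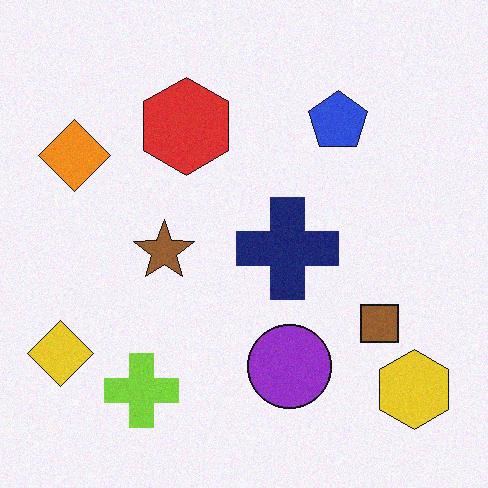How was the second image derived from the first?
The transformation is: degraded with a light layer of grain.

Random speckle covers the whole image, including the flat background.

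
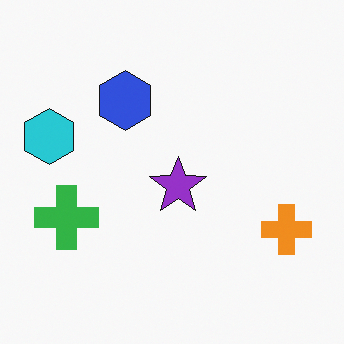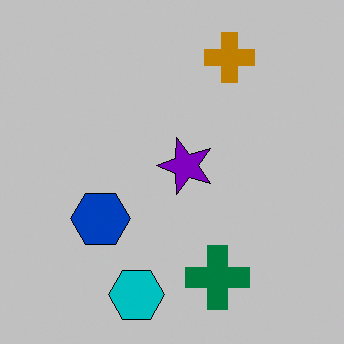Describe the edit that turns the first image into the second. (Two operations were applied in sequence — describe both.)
It was rotated 90° counter-clockwise, then aggressively posterized.

The cyan hexagon sits in the left of the first image and the bottom of the second — consistent with a whole-image 90° counter-clockwise rotation. Each flat color has snapped to a coarser quantized level — most visibly, the near-white background has dropped to a flat grey.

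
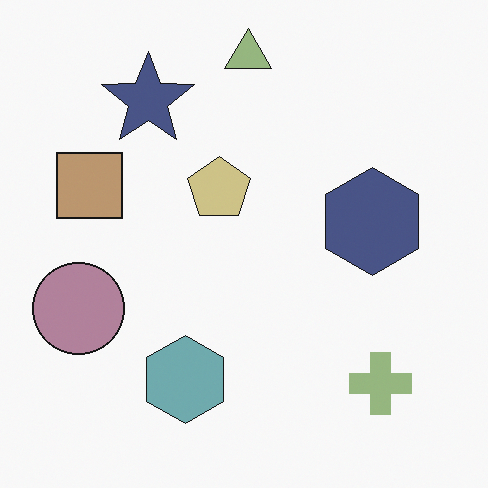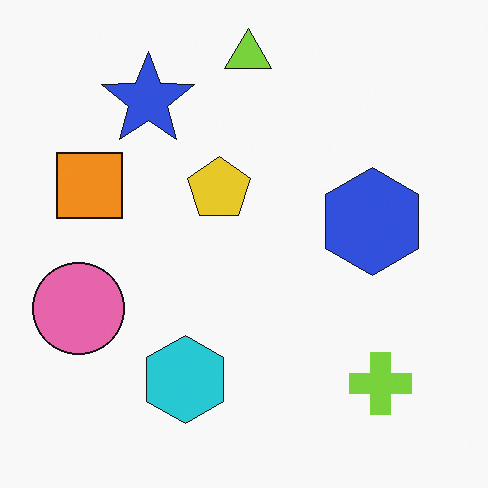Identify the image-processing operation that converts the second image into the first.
The image was made much more muted (saturation change).

All colors are more muted and greyish — a global saturation change.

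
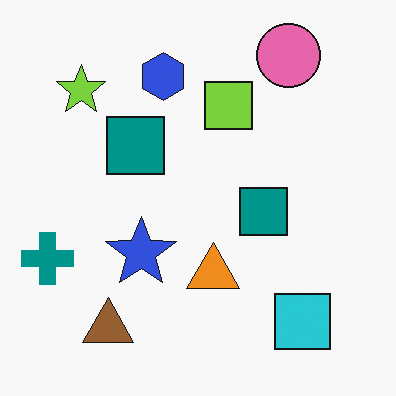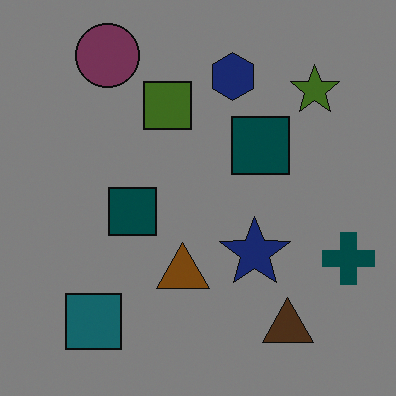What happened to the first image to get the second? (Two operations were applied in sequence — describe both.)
The second image is the first flipped horizontally (left ↔ right), then substantially darkened.

The teal cross is in the left of the first image and the right of the second — shapes on opposite sides of the vertical midline have swapped in a mirror flip. Every pixel — background and shapes alike — is uniformly darkened.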